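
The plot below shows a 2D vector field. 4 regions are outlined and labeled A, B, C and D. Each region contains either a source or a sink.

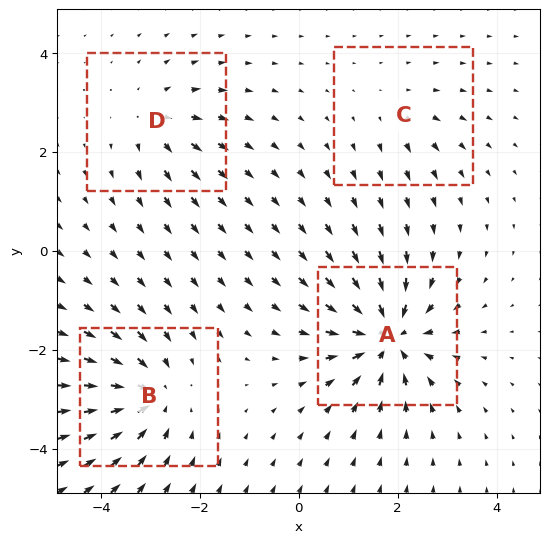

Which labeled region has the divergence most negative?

Divergence at each region's feature centre — A: about -8, B: about -6, C: about +3, D: about +4. Region A is most negative.

A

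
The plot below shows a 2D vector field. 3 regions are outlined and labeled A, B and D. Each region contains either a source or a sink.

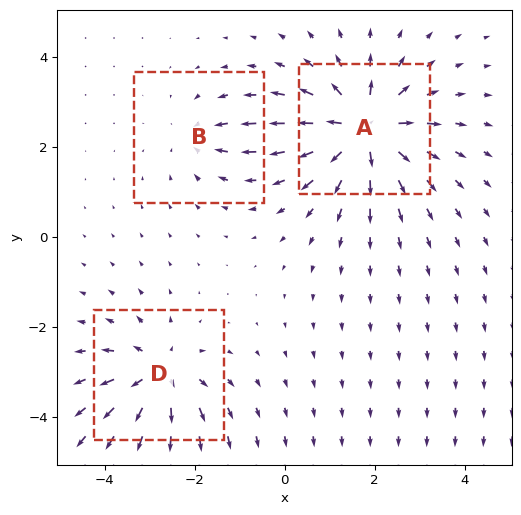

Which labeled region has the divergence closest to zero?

B

Divergence at each region's feature centre — A: about +6, B: about -2, D: about +4. Region B is closest to zero.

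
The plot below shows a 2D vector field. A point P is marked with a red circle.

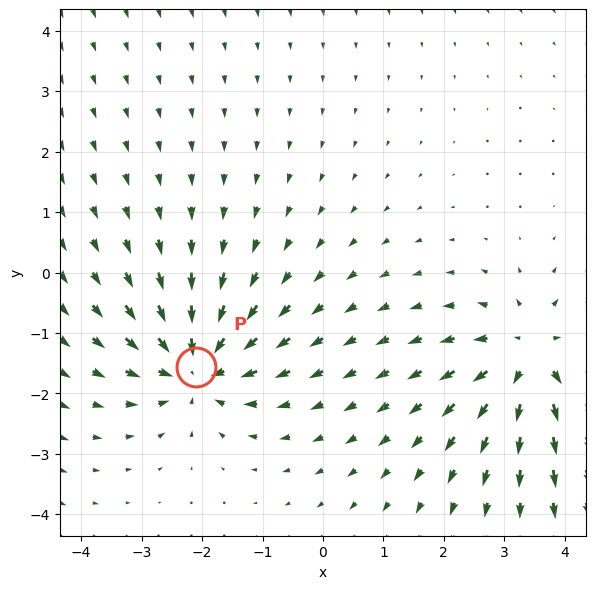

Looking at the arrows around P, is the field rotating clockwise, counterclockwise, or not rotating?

not rotating

Near P at (-2.1, -1.6) the arrows show no circulation. The curl there is ≈0.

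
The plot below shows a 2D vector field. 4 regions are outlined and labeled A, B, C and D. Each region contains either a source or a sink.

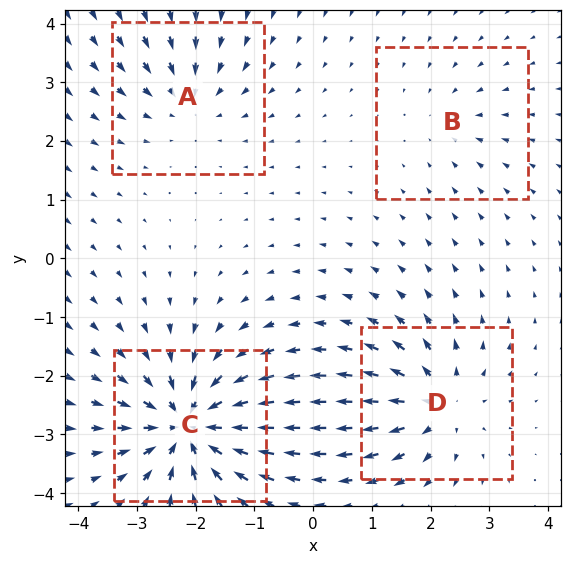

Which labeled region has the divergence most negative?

Divergence at each region's feature centre — A: about -4, B: about -2, C: about -8, D: about +6. Region C is most negative.

C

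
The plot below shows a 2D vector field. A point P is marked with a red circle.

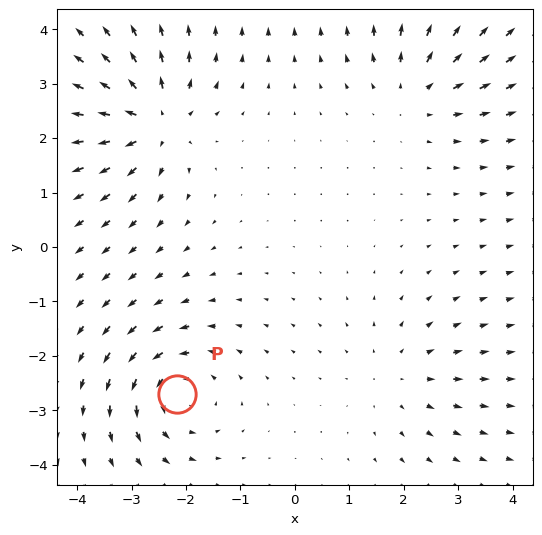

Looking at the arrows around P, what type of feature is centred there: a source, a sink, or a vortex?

vortex

At P (-2.2, -2.7) the arrows circulate counterclockwise. Divergence ≈0, curl about +5 — near-zero divergence with nonzero curl is a vortex.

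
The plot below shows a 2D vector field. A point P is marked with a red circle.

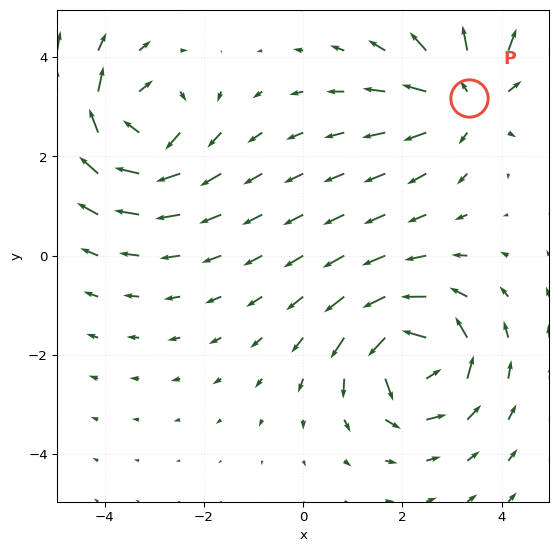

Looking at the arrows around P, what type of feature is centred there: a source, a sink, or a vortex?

source

At P (3.3, 3.2) the arrows spread outward. Divergence about +4, curl ≈0 — positive divergence with near-zero curl is a source.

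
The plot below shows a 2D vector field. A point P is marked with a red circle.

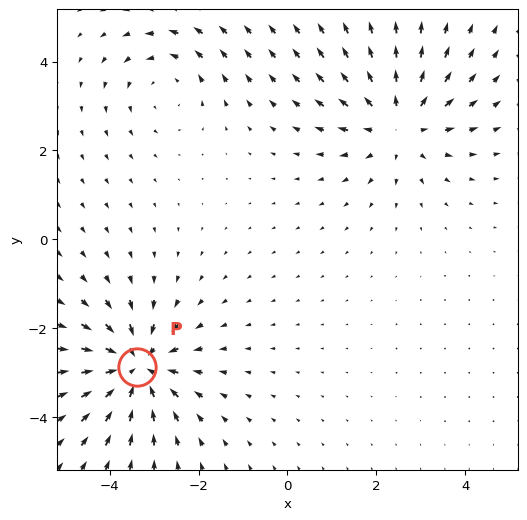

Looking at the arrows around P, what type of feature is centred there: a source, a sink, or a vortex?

At P (-3.4, -2.9) the arrows converge inward. Divergence about -5, curl ≈0 — negative divergence with near-zero curl is a sink.

sink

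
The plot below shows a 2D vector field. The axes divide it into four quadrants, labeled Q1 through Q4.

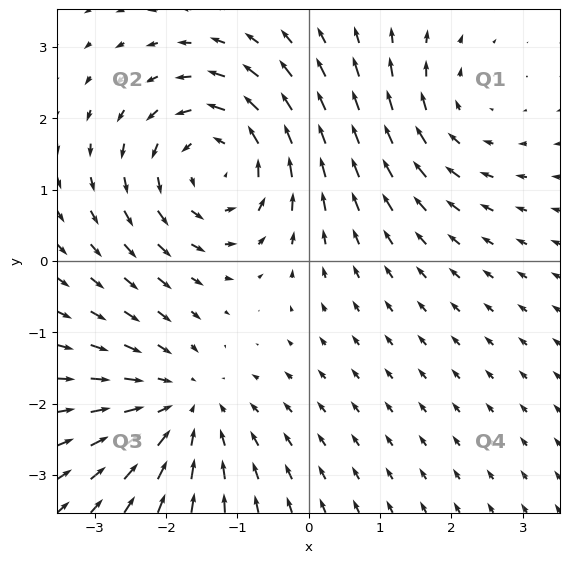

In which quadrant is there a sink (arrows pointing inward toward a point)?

Q3

The sink sits at approximately (-1.8, -2.0), which lies in quadrant Q3. The divergence there is about -3, negative as expected for a sink.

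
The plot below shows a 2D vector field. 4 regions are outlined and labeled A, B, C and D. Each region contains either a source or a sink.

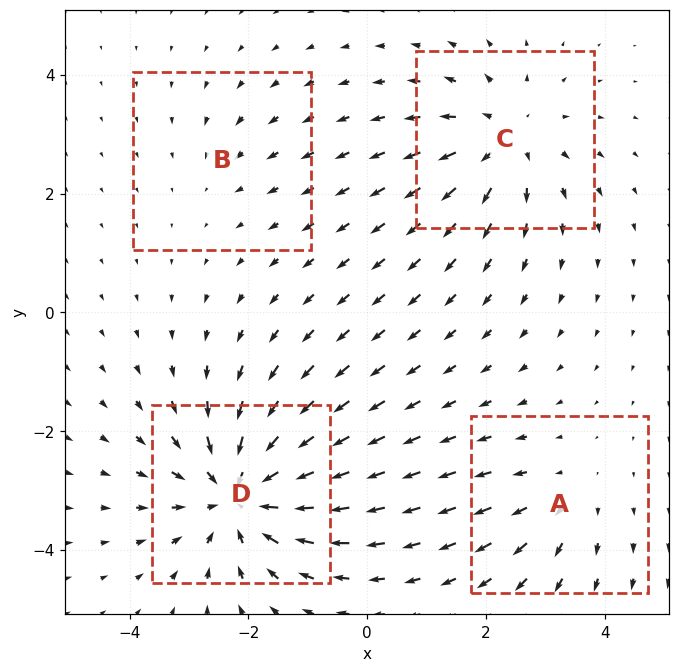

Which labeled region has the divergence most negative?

Divergence at each region's feature centre — A: about +3, B: about -2, C: about +5, D: about -7. Region D is most negative.

D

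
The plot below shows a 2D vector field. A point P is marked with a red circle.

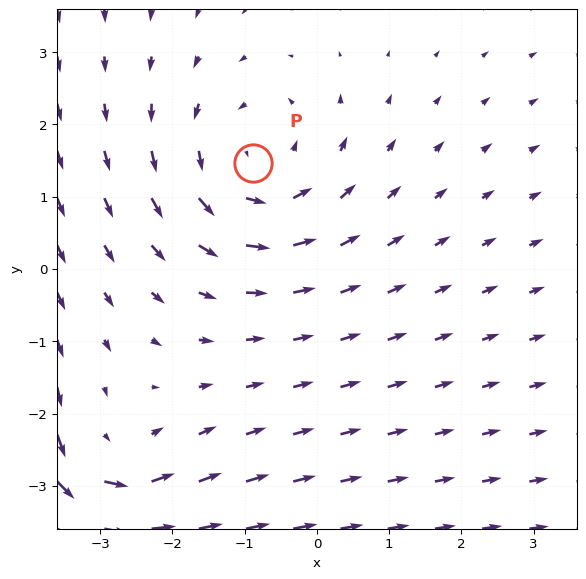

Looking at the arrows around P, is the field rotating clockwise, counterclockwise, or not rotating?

counterclockwise

Near P at (-0.9, 1.5) the arrows circulate counterclockwise. The curl (z-component) there is about +3; positive curl means counterclockwise rotation.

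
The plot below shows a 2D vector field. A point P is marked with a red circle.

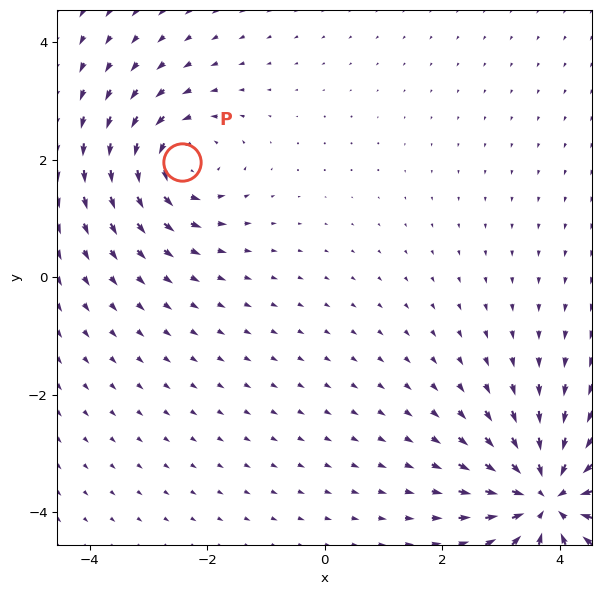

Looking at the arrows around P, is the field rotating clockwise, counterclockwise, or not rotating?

Near P at (-2.4, 1.9) the arrows circulate counterclockwise. The curl (z-component) there is about +3; positive curl means counterclockwise rotation.

counterclockwise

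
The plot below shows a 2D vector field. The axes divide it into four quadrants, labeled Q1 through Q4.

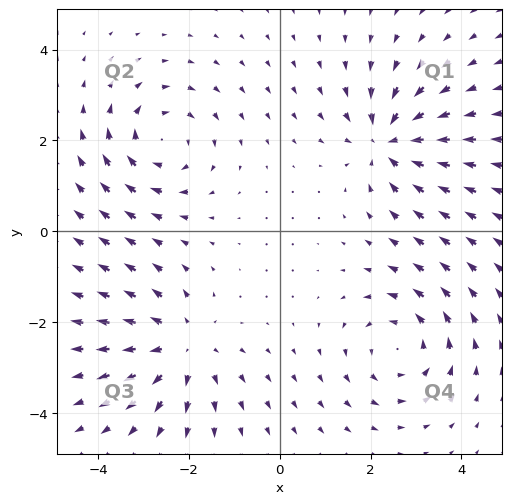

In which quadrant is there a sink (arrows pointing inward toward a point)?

The sink sits at approximately (2.4, 2.0), which lies in quadrant Q1. The divergence there is about -6, negative as expected for a sink.

Q1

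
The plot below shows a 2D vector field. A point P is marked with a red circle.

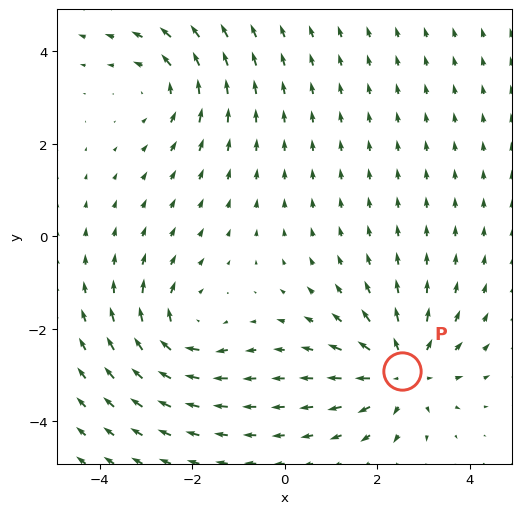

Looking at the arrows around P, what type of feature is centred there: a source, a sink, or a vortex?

At P (2.5, -2.9) the arrows spread outward. Divergence about +4, curl ≈0 — positive divergence with near-zero curl is a source.

source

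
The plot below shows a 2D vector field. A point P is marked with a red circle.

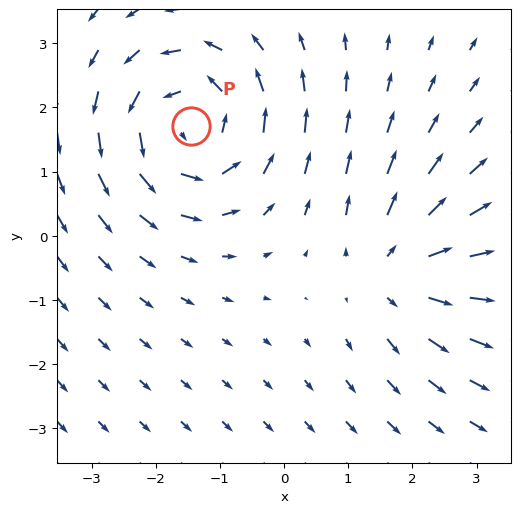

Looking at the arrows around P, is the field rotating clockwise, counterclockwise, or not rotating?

counterclockwise

Near P at (-1.5, 1.7) the arrows circulate counterclockwise. The curl (z-component) there is about +5; positive curl means counterclockwise rotation.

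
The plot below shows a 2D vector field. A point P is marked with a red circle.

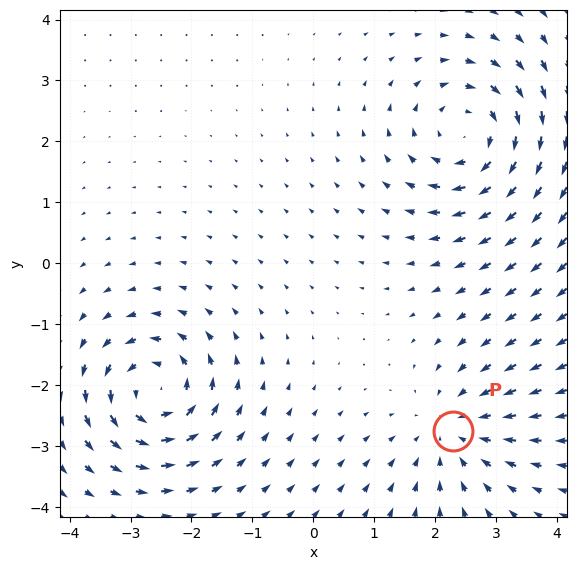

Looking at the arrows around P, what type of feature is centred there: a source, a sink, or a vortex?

sink

At P (2.3, -2.8) the arrows converge inward. Divergence about -3, curl ≈0 — negative divergence with near-zero curl is a sink.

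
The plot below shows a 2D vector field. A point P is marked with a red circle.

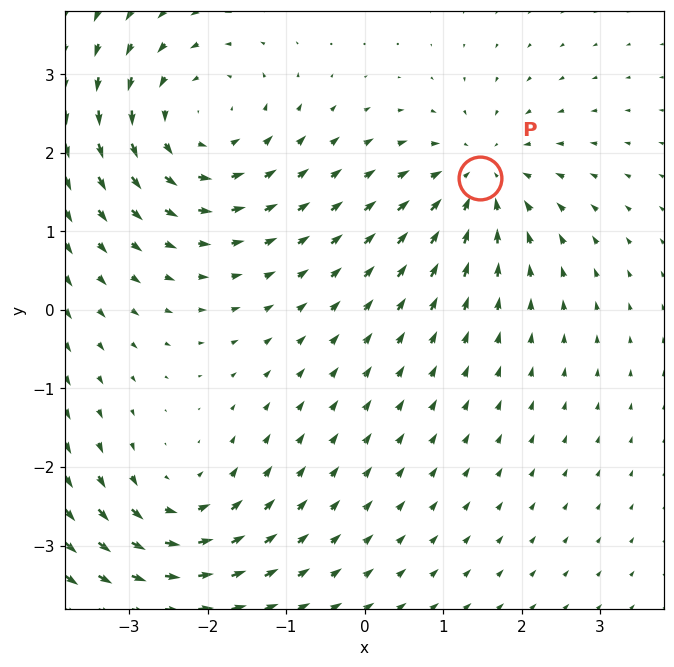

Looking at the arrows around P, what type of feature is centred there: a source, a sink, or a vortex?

sink

At P (1.5, 1.7) the arrows converge inward. Divergence about -4, curl ≈0 — negative divergence with near-zero curl is a sink.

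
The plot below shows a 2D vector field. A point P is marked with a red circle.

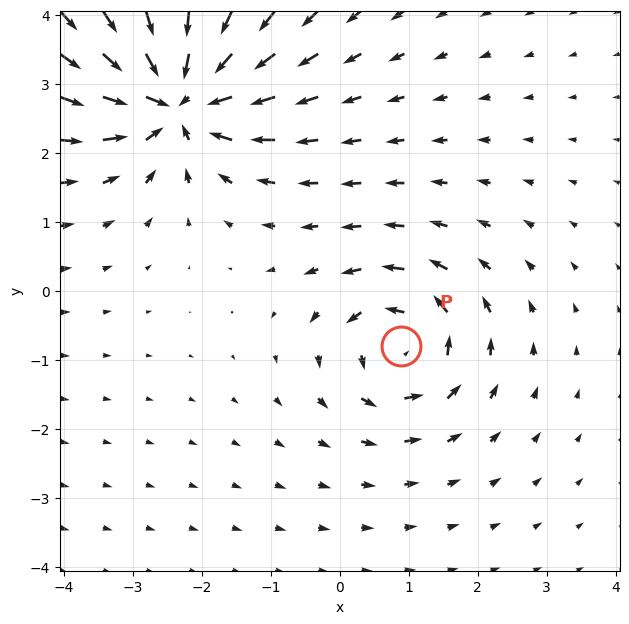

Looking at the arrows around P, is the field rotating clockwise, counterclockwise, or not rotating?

Near P at (0.9, -0.8) the arrows circulate counterclockwise. The curl (z-component) there is about +4; positive curl means counterclockwise rotation.

counterclockwise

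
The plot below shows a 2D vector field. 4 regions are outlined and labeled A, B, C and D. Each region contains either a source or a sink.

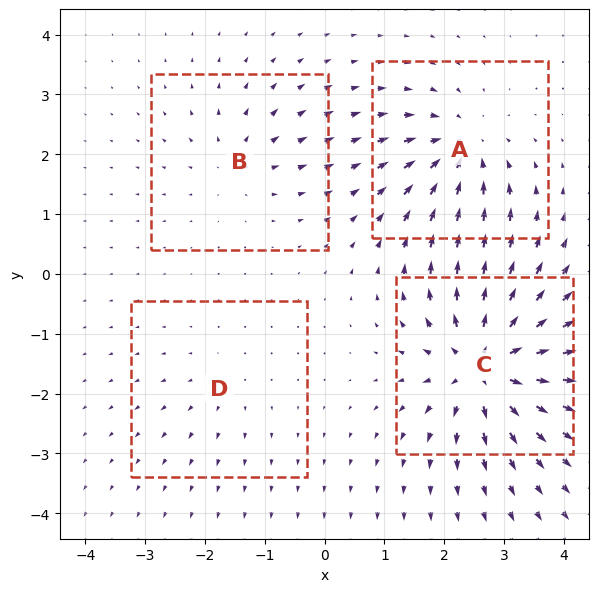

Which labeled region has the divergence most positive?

Divergence at each region's feature centre — A: about -6, B: about +4, C: about +9, D: about +2. Region C is most positive.

C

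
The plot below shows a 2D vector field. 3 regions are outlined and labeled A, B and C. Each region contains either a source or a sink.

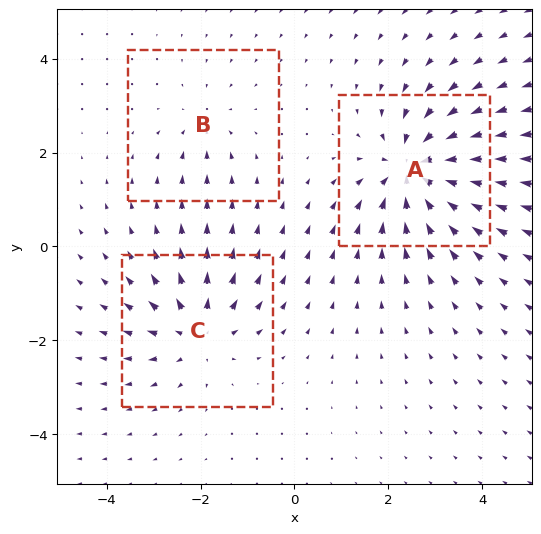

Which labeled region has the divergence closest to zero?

Divergence at each region's feature centre — A: about -5, B: about -2, C: about +4. Region B is closest to zero.

B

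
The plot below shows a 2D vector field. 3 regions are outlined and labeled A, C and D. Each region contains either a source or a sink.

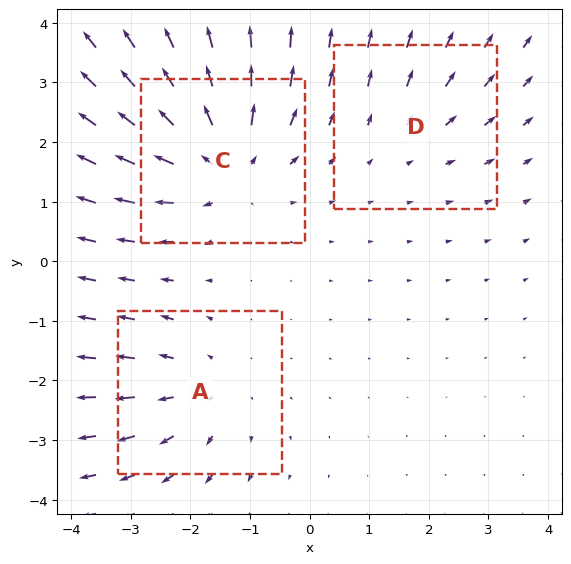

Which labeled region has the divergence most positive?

C

Divergence at each region's feature centre — A: about +3, C: about +5, D: about +2. Region C is most positive.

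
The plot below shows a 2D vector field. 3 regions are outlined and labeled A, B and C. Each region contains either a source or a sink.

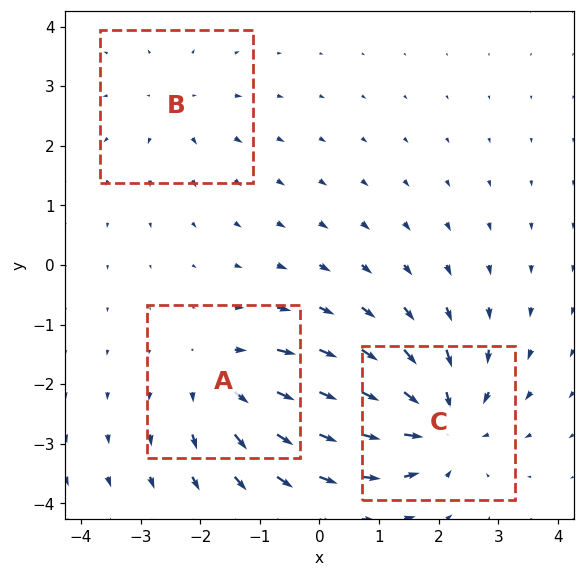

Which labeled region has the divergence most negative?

C

Divergence at each region's feature centre — A: about +3, B: about +2, C: about -5. Region C is most negative.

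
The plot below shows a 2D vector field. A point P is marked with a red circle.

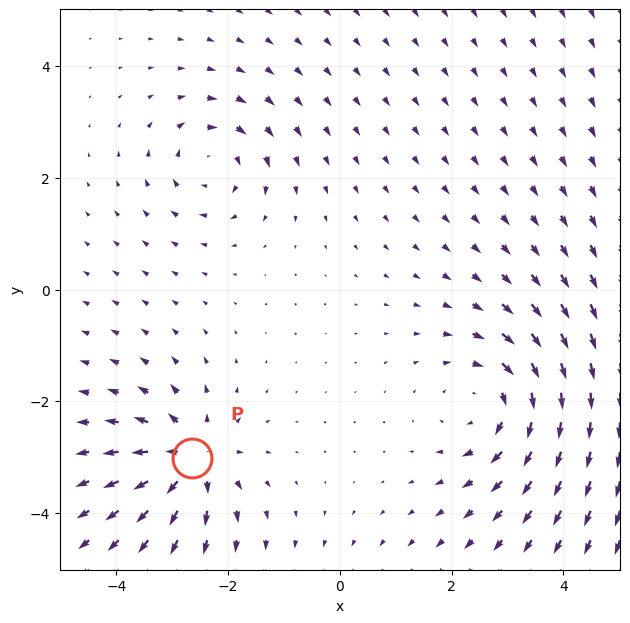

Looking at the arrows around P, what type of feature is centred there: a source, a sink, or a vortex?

source

At P (-2.7, -3.0) the arrows spread outward. Divergence about +5, curl ≈0 — positive divergence with near-zero curl is a source.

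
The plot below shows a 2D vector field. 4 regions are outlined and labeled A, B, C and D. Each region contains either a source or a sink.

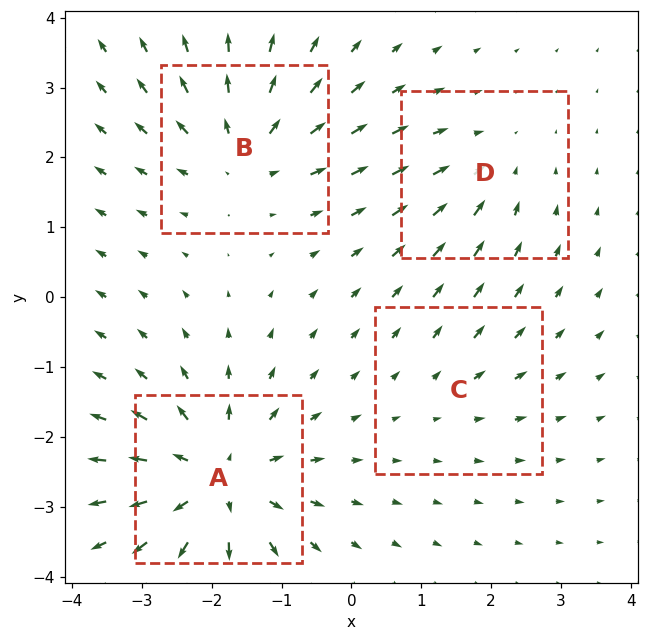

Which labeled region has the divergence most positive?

Divergence at each region's feature centre — A: about +8, B: about +5, C: about +2, D: about -3. Region A is most positive.

A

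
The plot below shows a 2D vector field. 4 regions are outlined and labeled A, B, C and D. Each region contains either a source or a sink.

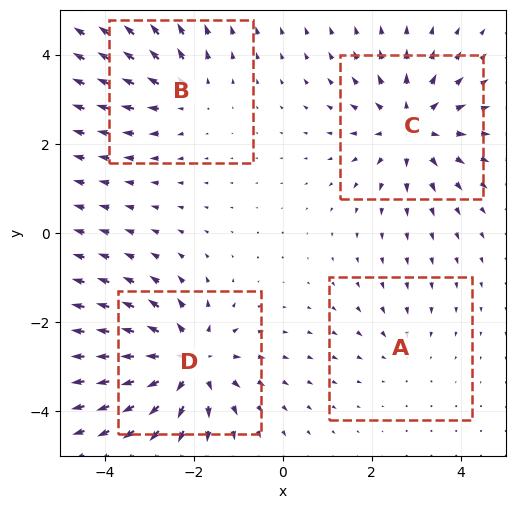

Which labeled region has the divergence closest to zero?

A

Divergence at each region's feature centre — A: about -2, B: about +3, C: about +5, D: about +6. Region A is closest to zero.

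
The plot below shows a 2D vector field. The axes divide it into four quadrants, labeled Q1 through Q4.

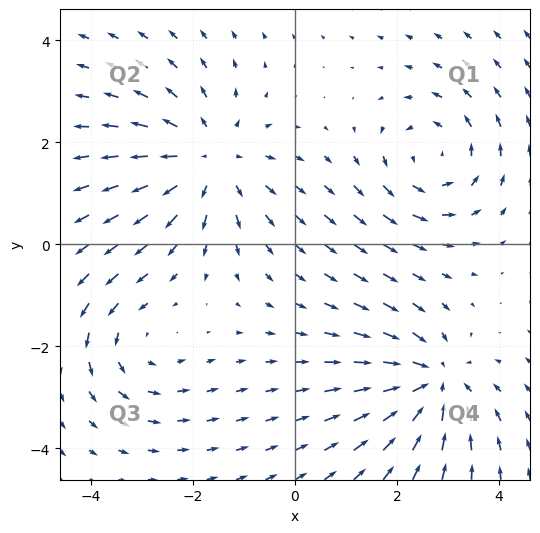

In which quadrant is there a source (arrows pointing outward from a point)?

Q2

The source sits at approximately (-1.7, 1.6), which lies in quadrant Q2. The divergence there is about +3, positive as expected for a source.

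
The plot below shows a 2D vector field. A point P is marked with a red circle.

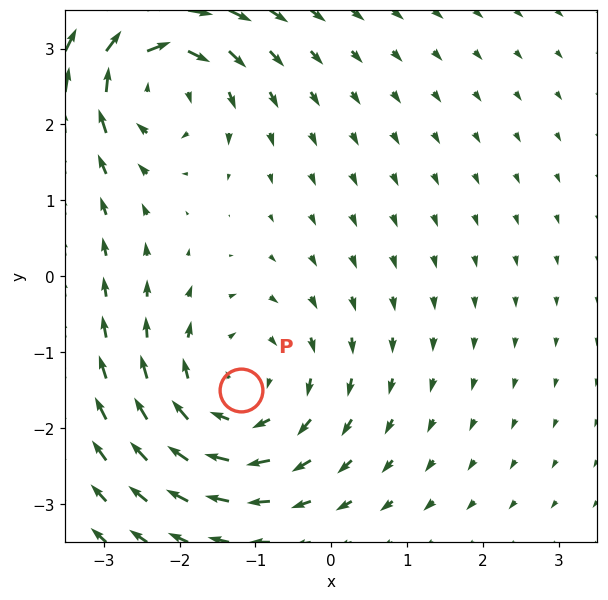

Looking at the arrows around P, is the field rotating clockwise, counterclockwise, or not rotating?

clockwise

Near P at (-1.2, -1.5) the arrows circulate clockwise. The curl (z-component) there is about -3; negative curl means clockwise rotation.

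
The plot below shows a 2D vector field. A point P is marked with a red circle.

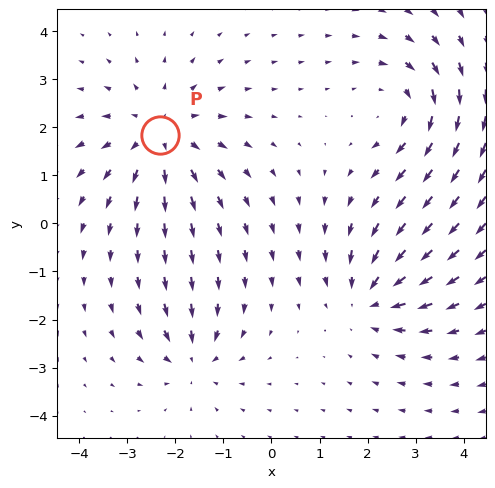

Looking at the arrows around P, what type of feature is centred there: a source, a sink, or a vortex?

At P (-2.3, 1.8) the arrows spread outward. Divergence about +4, curl ≈0 — positive divergence with near-zero curl is a source.

source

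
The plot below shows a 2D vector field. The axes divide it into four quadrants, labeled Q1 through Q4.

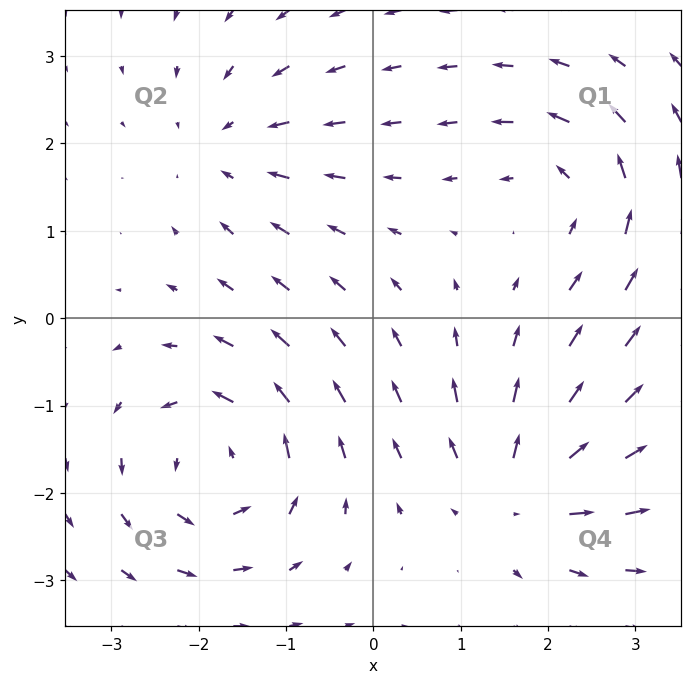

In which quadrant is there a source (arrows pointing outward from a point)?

The source sits at approximately (1.7, -2.0), which lies in quadrant Q4. The divergence there is about +5, positive as expected for a source.

Q4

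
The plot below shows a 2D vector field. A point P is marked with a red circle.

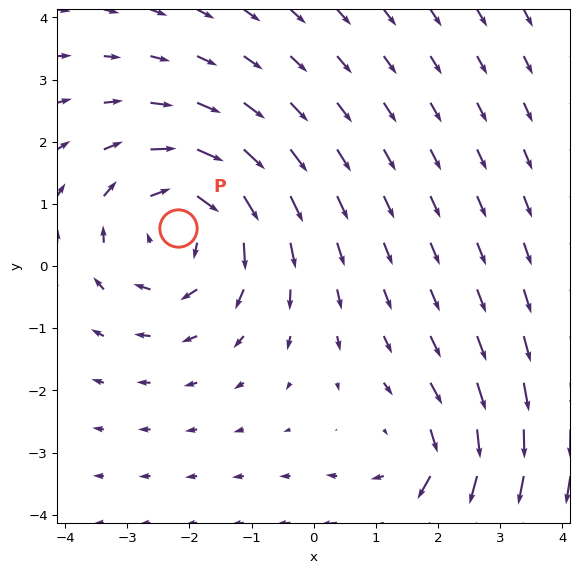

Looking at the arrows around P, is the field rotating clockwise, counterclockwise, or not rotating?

Near P at (-2.2, 0.6) the arrows circulate clockwise. The curl (z-component) there is about -4; negative curl means clockwise rotation.

clockwise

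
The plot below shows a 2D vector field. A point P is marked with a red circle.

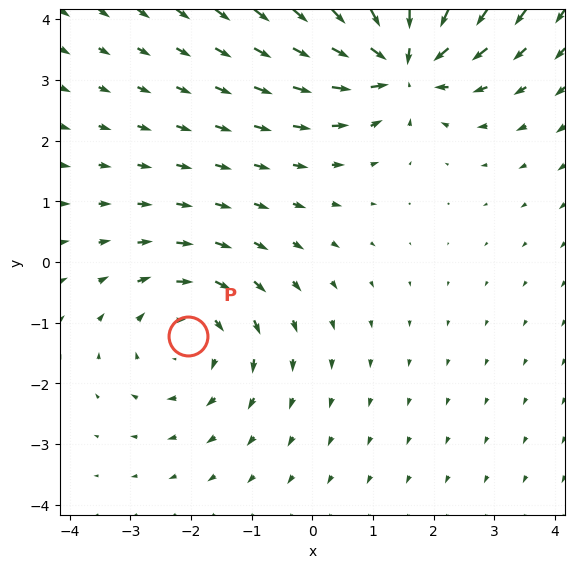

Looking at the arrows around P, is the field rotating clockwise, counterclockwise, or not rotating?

clockwise

Near P at (-2.0, -1.2) the arrows circulate clockwise. The curl (z-component) there is about -3; negative curl means clockwise rotation.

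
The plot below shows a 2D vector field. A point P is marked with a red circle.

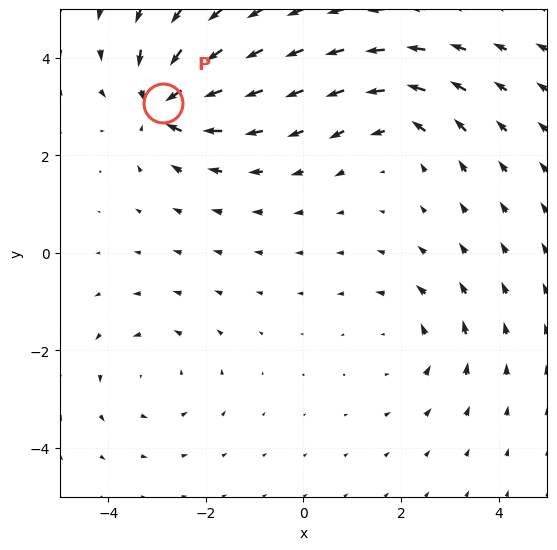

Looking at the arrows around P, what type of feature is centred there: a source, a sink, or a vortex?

sink

At P (-2.9, 3.1) the arrows converge inward. Divergence about -7, curl ≈0 — negative divergence with near-zero curl is a sink.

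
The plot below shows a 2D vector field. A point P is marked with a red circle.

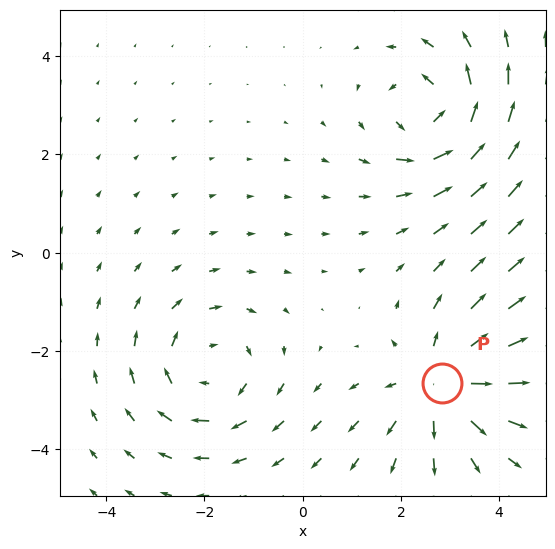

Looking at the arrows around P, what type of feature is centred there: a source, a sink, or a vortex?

source

At P (2.8, -2.7) the arrows spread outward. Divergence about +4, curl ≈0 — positive divergence with near-zero curl is a source.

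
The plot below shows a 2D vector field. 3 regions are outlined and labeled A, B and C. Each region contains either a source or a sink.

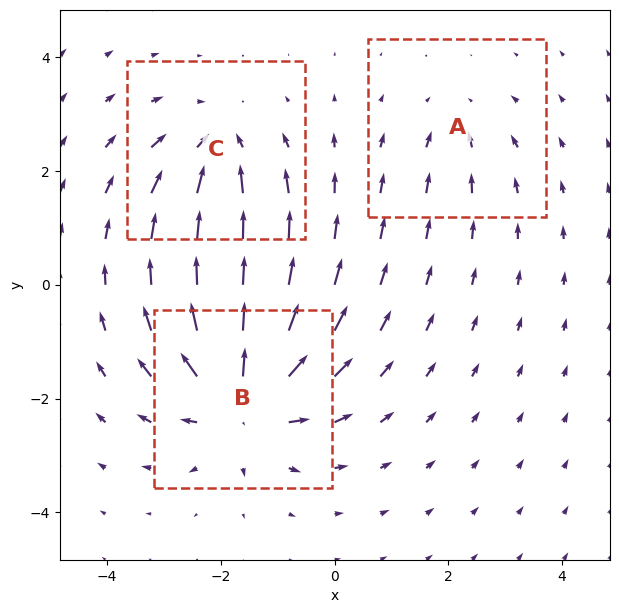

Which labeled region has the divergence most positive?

Divergence at each region's feature centre — A: about -2, B: about +6, C: about -4. Region B is most positive.

B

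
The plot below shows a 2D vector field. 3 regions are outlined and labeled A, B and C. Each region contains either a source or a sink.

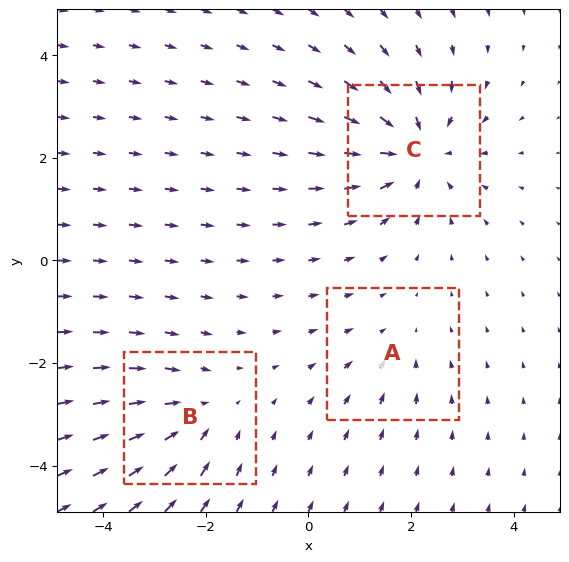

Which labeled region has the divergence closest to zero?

Divergence at each region's feature centre — A: about -2, B: about -3, C: about -5. Region A is closest to zero.

A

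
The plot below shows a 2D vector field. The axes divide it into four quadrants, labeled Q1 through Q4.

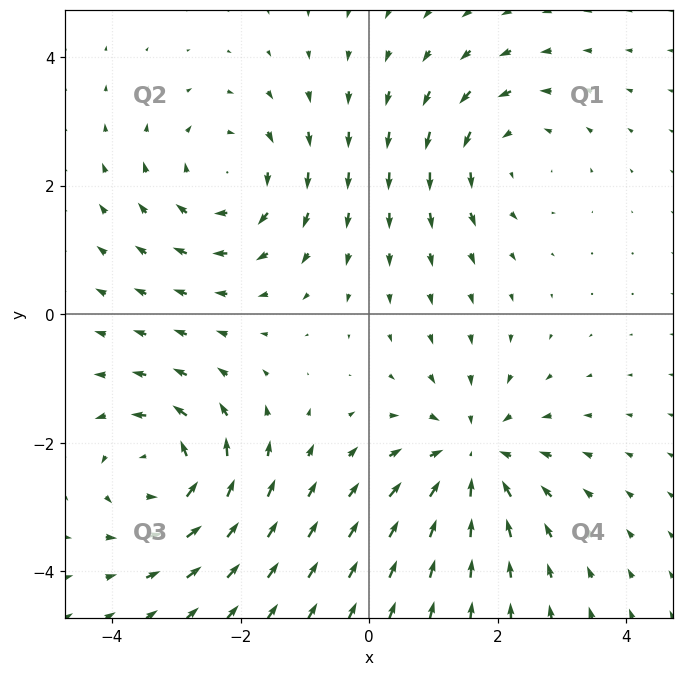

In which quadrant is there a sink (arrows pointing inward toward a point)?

Q4

The sink sits at approximately (1.6, -2.2), which lies in quadrant Q4. The divergence there is about -5, negative as expected for a sink.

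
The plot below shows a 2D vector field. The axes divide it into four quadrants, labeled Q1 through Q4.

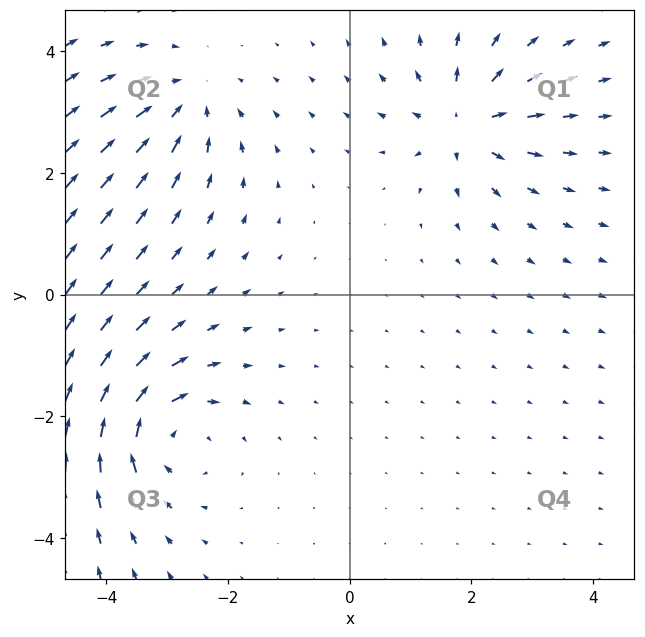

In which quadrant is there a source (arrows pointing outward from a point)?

Q1

The source sits at approximately (1.9, 2.8), which lies in quadrant Q1. The divergence there is about +5, positive as expected for a source.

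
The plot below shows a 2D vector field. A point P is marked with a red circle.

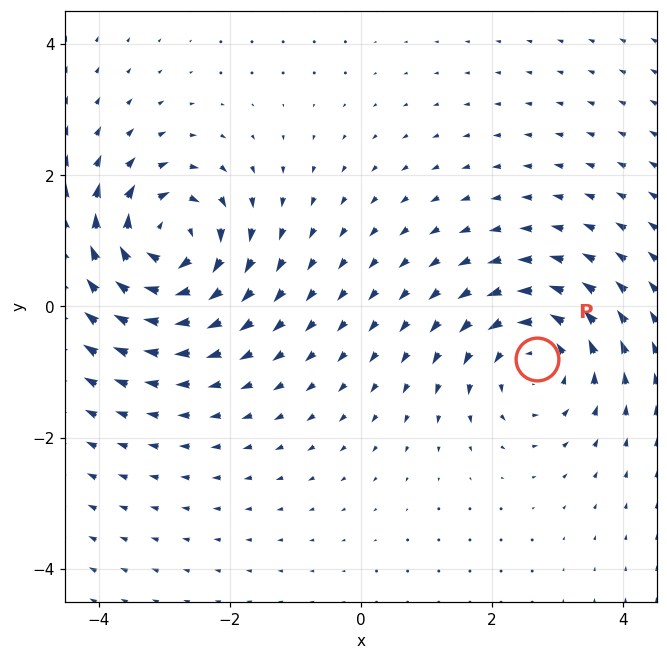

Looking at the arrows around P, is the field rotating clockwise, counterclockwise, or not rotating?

Near P at (2.7, -0.8) the arrows circulate counterclockwise. The curl (z-component) there is about +4; positive curl means counterclockwise rotation.

counterclockwise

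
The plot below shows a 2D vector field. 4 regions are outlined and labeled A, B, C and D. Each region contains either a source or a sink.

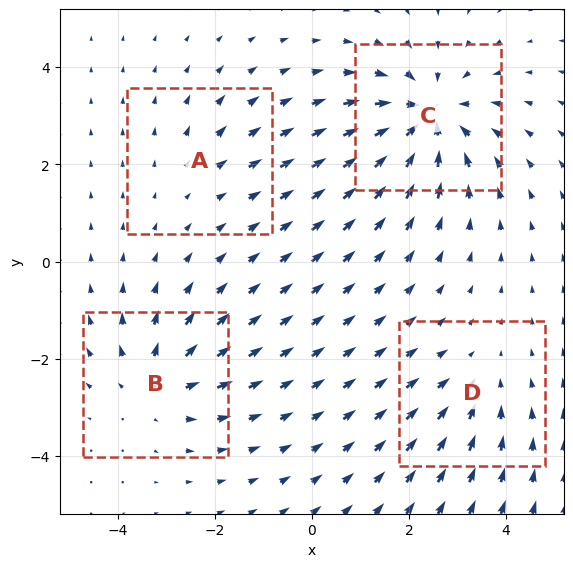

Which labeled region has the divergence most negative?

C

Divergence at each region's feature centre — A: about +2, B: about +4, C: about -6, D: about -3. Region C is most negative.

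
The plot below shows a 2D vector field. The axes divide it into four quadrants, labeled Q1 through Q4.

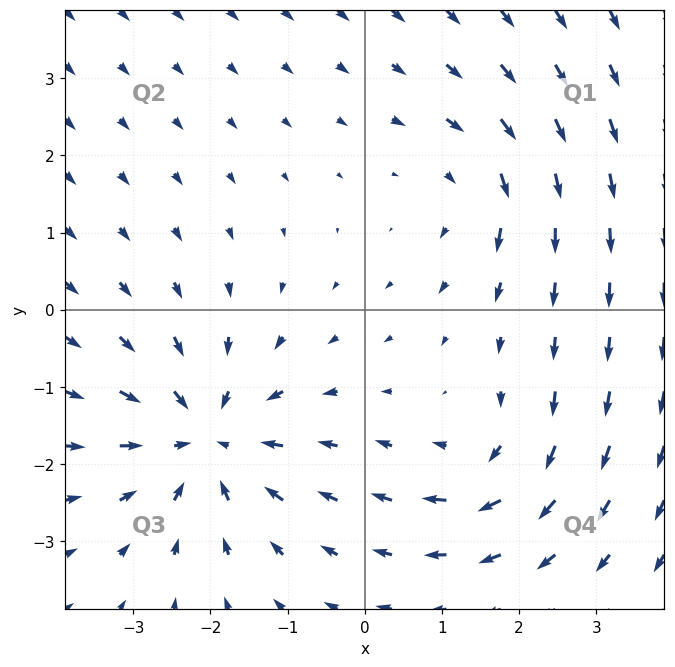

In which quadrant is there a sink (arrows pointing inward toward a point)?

The sink sits at approximately (-2.1, -1.7), which lies in quadrant Q3. The divergence there is about -5, negative as expected for a sink.

Q3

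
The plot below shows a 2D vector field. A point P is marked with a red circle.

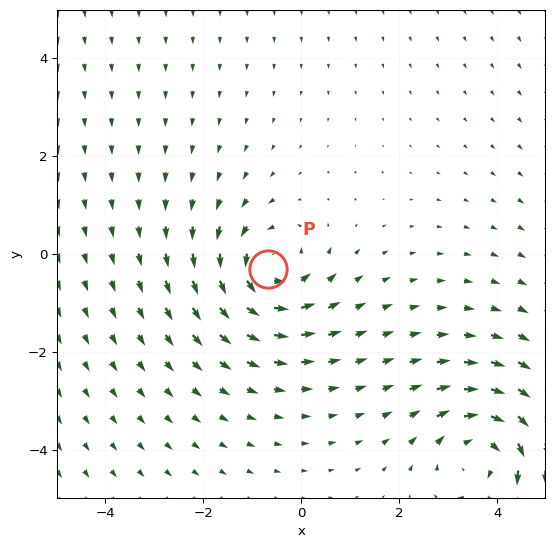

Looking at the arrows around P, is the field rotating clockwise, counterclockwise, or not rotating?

Near P at (-0.7, -0.3) the arrows circulate counterclockwise. The curl (z-component) there is about +4; positive curl means counterclockwise rotation.

counterclockwise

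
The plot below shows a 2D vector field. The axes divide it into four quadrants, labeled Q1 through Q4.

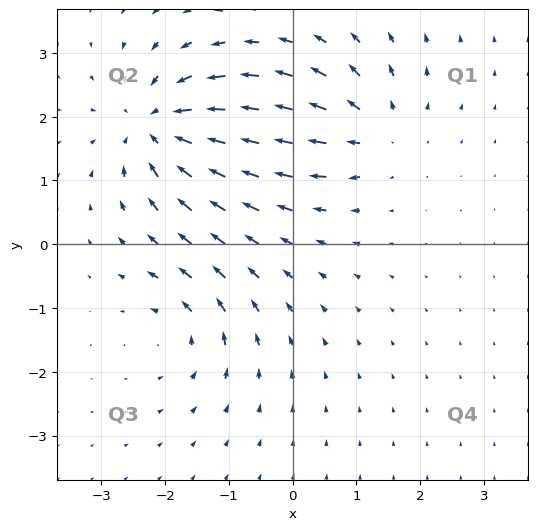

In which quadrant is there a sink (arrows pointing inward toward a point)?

The sink sits at approximately (-2.1, 1.8), which lies in quadrant Q2. The divergence there is about -6, negative as expected for a sink.

Q2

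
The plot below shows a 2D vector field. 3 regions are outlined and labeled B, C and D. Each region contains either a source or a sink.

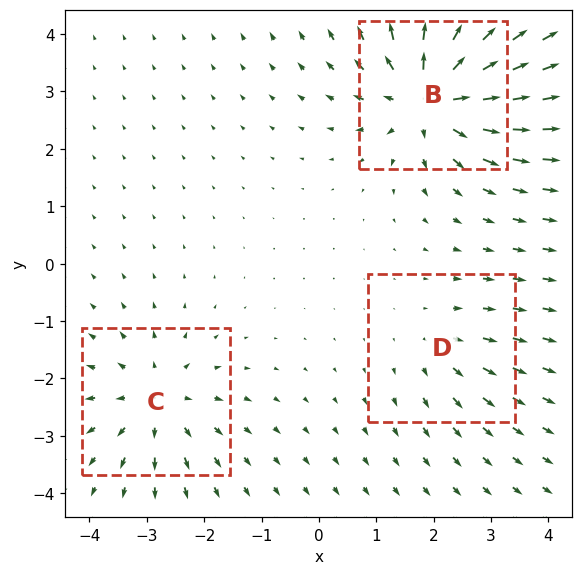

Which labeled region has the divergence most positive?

Divergence at each region's feature centre — B: about +6, C: about +4, D: about +2. Region B is most positive.

B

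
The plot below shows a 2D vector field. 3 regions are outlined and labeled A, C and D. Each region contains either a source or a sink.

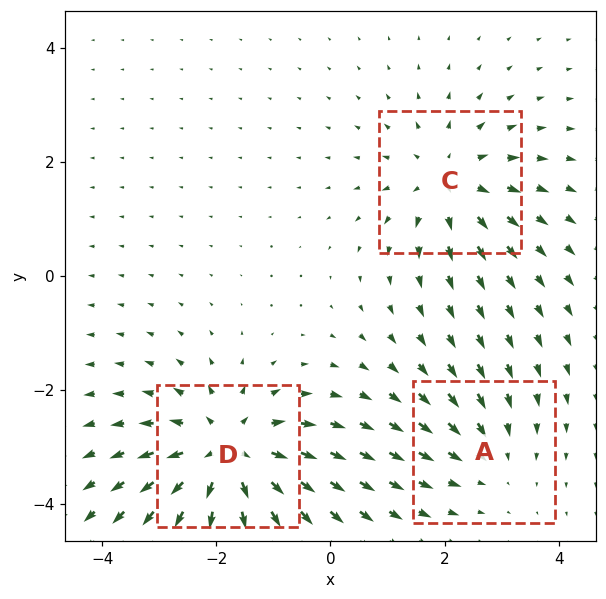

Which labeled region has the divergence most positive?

D

Divergence at each region's feature centre — A: about -2, C: about +3, D: about +5. Region D is most positive.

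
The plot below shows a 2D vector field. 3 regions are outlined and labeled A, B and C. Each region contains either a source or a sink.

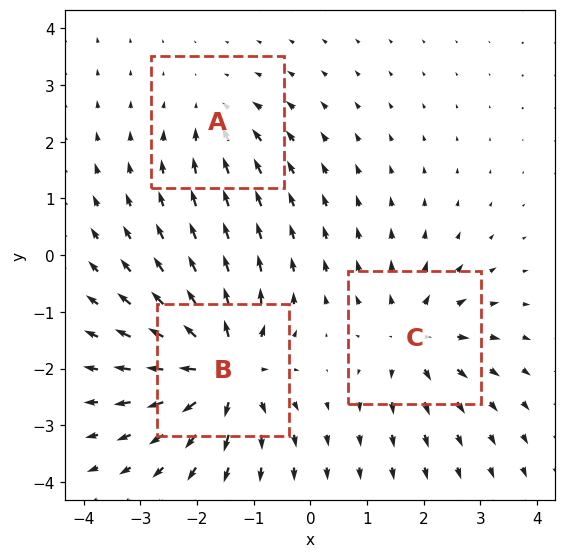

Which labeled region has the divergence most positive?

Divergence at each region's feature centre — A: about -2, B: about +6, C: about +4. Region B is most positive.

B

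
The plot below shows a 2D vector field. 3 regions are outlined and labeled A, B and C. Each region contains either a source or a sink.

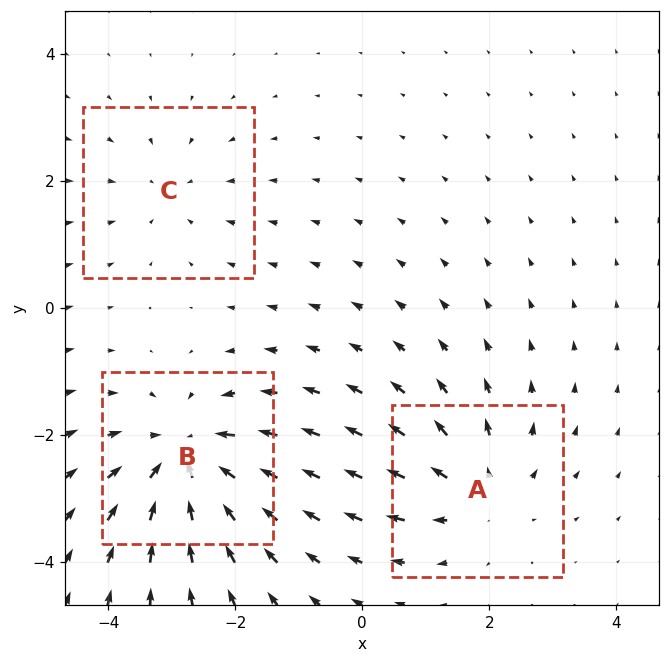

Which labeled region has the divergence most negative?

B

Divergence at each region's feature centre — A: about +3, B: about -5, C: about -2. Region B is most negative.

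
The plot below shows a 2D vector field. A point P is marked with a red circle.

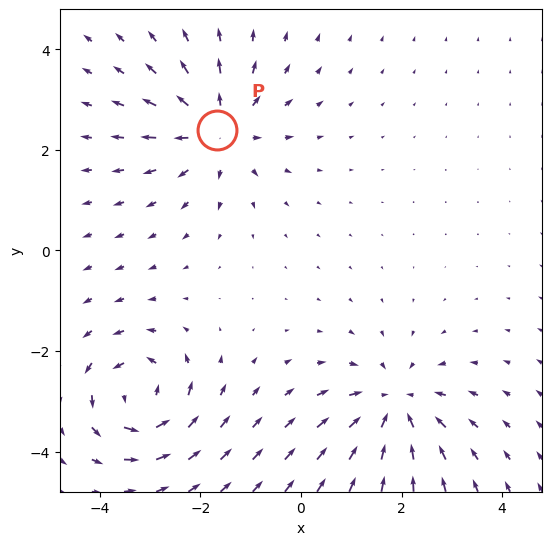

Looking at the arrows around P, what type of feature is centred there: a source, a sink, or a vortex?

At P (-1.7, 2.4) the arrows spread outward. Divergence about +5, curl ≈0 — positive divergence with near-zero curl is a source.

source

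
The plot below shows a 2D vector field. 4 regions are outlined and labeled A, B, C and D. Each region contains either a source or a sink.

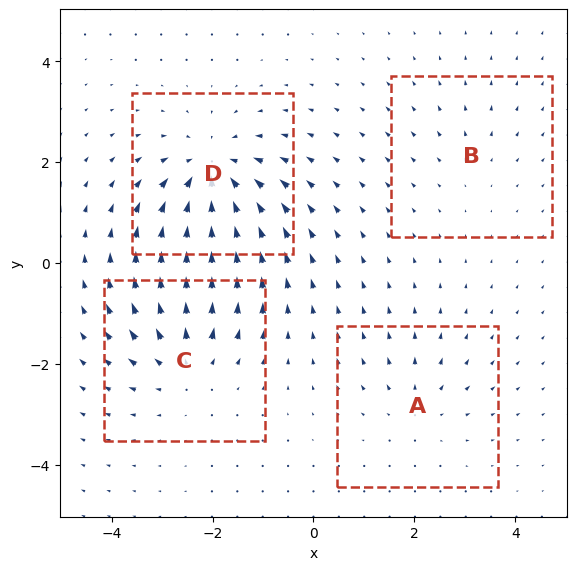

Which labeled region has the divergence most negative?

D

Divergence at each region's feature centre — A: about +3, B: about +2, C: about +5, D: about -7. Region D is most negative.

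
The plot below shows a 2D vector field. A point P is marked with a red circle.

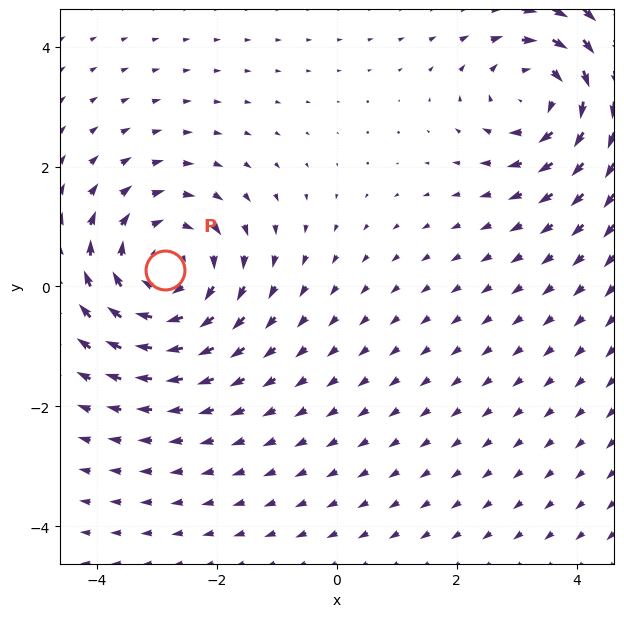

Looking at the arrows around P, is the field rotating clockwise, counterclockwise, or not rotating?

clockwise

Near P at (-2.9, 0.3) the arrows circulate clockwise. The curl (z-component) there is about -4; negative curl means clockwise rotation.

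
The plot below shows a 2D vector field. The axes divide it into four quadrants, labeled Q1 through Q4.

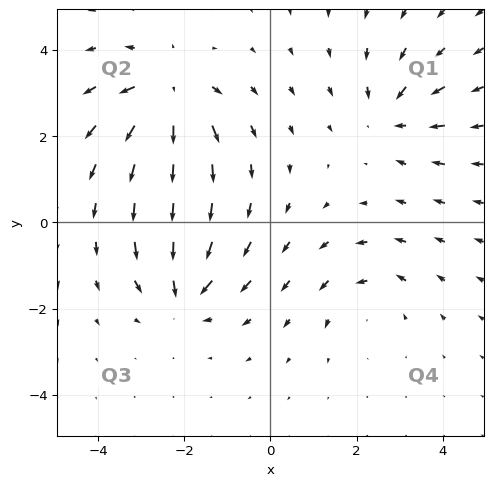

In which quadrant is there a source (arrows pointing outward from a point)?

Q2

The source sits at approximately (-2.4, 3.0), which lies in quadrant Q2. The divergence there is about +5, positive as expected for a source.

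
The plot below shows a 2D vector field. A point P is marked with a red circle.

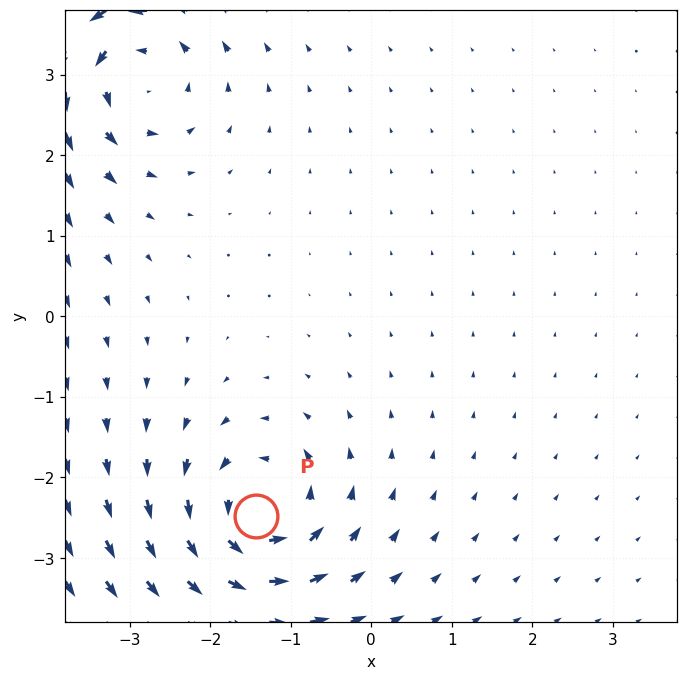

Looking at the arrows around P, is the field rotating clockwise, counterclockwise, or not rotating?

counterclockwise

Near P at (-1.4, -2.5) the arrows circulate counterclockwise. The curl (z-component) there is about +5; positive curl means counterclockwise rotation.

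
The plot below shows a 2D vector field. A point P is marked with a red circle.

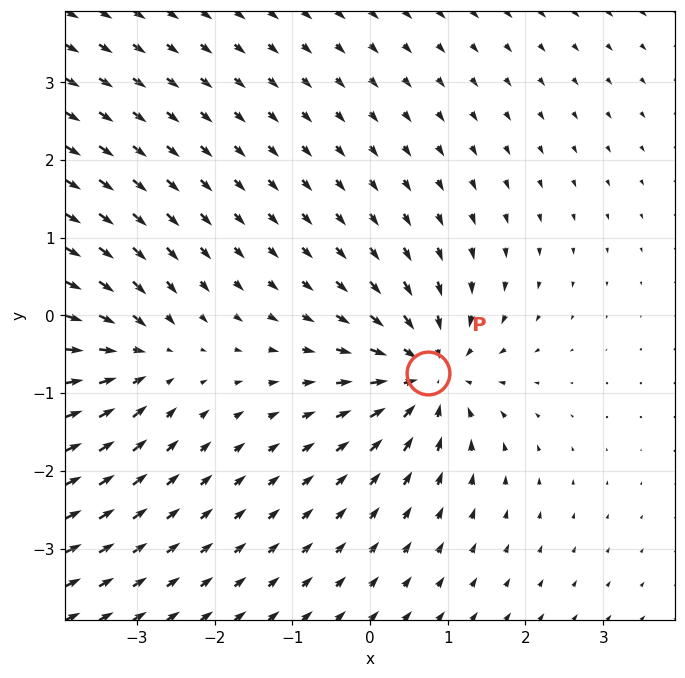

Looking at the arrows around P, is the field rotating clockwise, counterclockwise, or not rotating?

Near P at (0.7, -0.7) the arrows show no circulation. The curl there is ≈0.

not rotating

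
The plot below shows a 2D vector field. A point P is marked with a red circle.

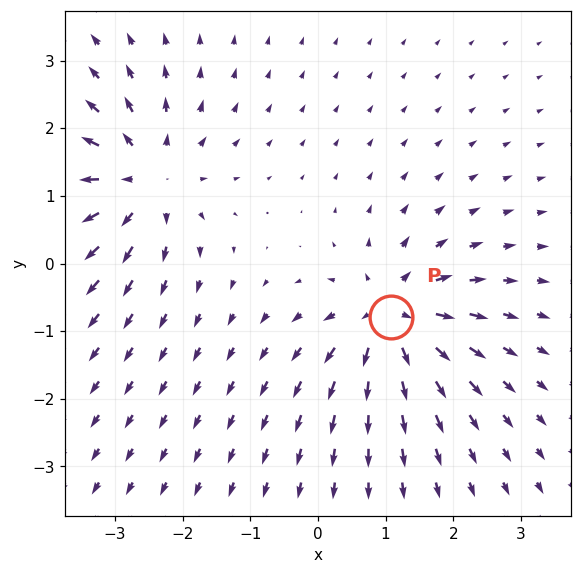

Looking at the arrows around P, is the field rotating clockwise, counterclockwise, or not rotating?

Near P at (1.1, -0.8) the arrows show no circulation. The curl there is ≈0.

not rotating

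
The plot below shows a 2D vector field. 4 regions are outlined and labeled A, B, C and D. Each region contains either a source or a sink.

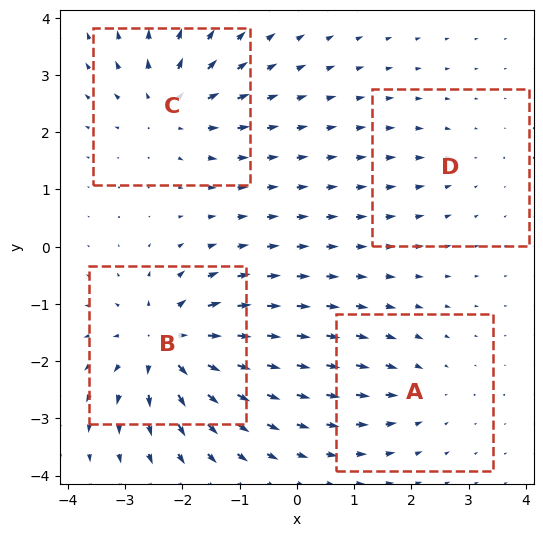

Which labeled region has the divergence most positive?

B

Divergence at each region's feature centre — A: about -4, B: about +9, C: about +6, D: about -2. Region B is most positive.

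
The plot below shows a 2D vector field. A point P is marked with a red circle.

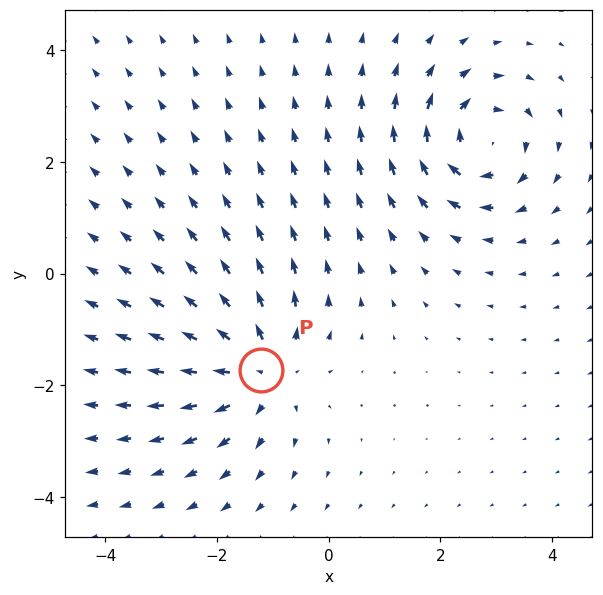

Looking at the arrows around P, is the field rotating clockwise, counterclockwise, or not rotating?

Near P at (-1.2, -1.7) the arrows show no circulation. The curl there is ≈0.

not rotating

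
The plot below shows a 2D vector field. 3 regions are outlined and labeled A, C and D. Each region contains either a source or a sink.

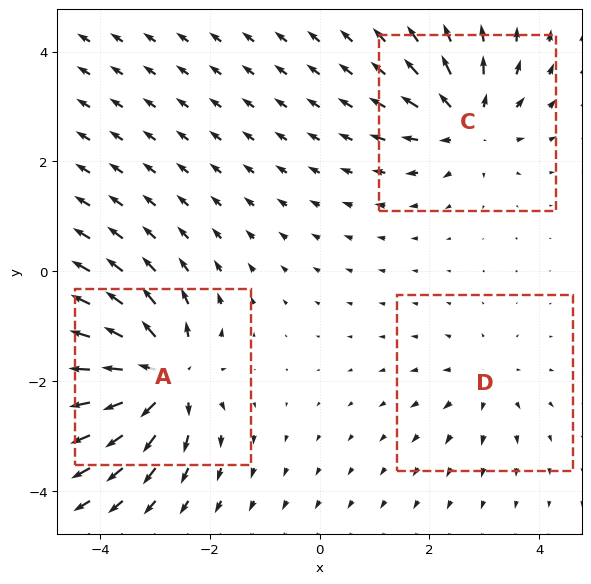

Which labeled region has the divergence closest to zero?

D

Divergence at each region's feature centre — A: about +6, C: about +4, D: about +2. Region D is closest to zero.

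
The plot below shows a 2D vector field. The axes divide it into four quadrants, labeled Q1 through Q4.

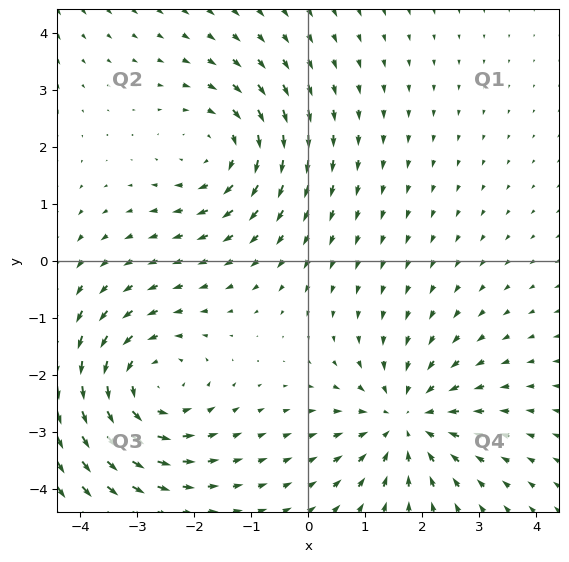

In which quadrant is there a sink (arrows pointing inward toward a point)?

The sink sits at approximately (1.7, -2.8), which lies in quadrant Q4. The divergence there is about -3, negative as expected for a sink.

Q4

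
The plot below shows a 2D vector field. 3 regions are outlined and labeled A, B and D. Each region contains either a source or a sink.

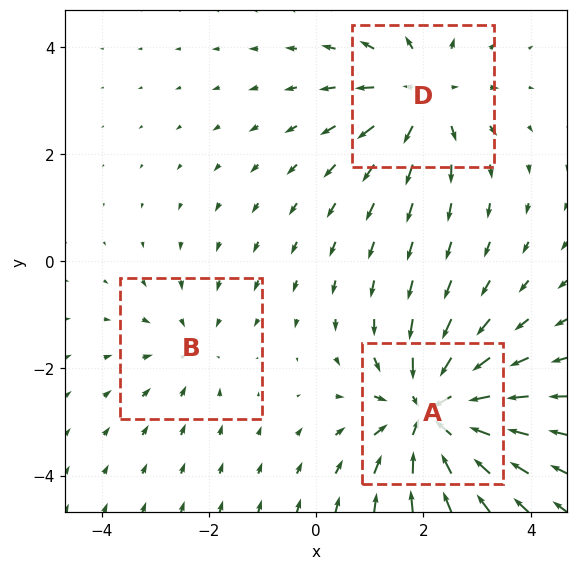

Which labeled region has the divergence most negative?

A

Divergence at each region's feature centre — A: about -5, B: about -2, D: about +3. Region A is most negative.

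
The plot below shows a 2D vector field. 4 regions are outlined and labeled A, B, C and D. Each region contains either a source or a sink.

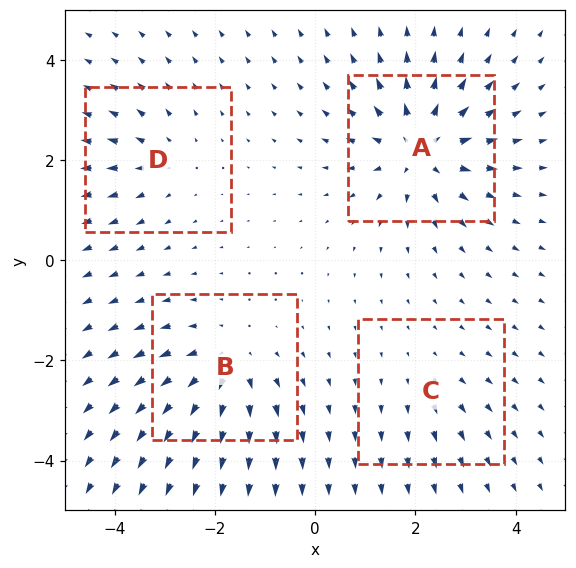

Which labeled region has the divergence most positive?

A

Divergence at each region's feature centre — A: about +7, B: about +5, C: about +2, D: about +3. Region A is most positive.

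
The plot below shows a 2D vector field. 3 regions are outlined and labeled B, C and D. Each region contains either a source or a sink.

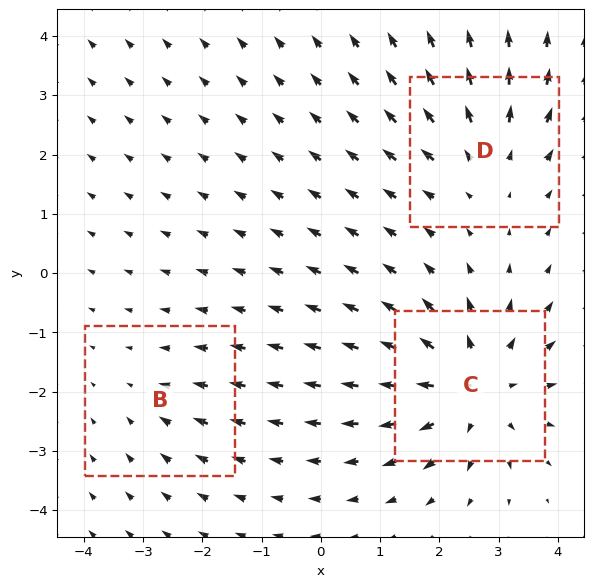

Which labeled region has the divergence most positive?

C

Divergence at each region's feature centre — B: about -2, C: about +5, D: about +3. Region C is most positive.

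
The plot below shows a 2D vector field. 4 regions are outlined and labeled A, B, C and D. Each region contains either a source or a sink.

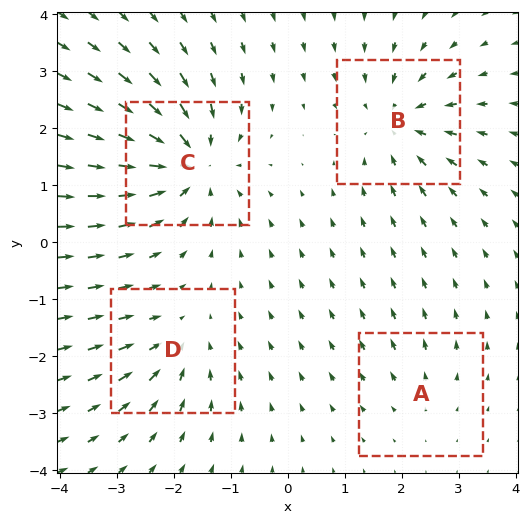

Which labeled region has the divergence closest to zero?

A

Divergence at each region's feature centre — A: about +2, B: about -5, C: about -7, D: about -4. Region A is closest to zero.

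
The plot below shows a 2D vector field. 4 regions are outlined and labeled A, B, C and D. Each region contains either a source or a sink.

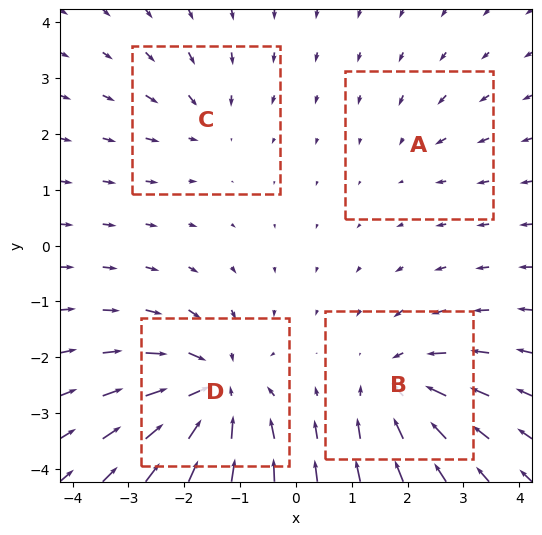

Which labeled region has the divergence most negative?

Divergence at each region's feature centre — A: about -2, B: about -6, C: about -3, D: about -7. Region D is most negative.

D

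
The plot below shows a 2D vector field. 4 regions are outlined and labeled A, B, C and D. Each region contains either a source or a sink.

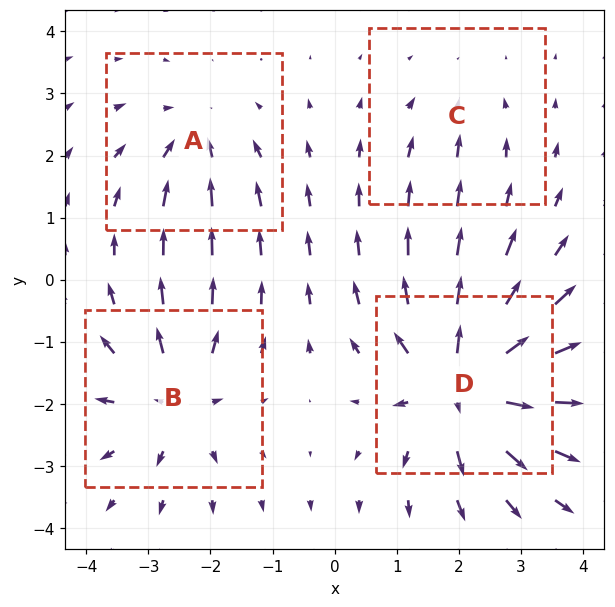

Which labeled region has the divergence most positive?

D

Divergence at each region's feature centre — A: about -4, B: about +5, C: about -2, D: about +8. Region D is most positive.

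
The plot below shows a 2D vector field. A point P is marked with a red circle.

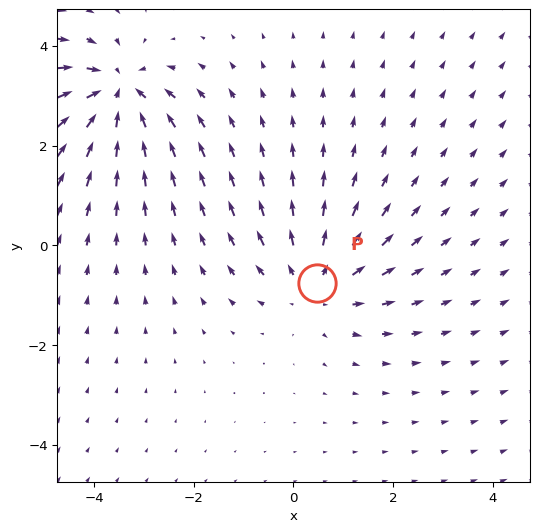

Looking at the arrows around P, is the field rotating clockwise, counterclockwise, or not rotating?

not rotating

Near P at (0.5, -0.8) the arrows show no circulation. The curl there is ≈0.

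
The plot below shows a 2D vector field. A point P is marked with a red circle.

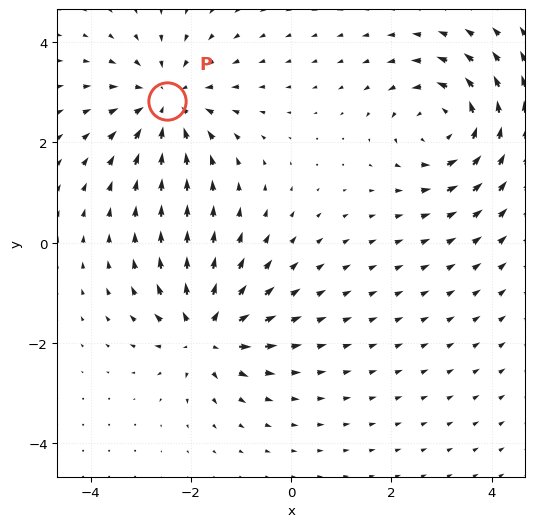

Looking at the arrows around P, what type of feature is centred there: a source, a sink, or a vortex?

At P (-2.5, 2.8) the arrows converge inward. Divergence about -3, curl ≈0 — negative divergence with near-zero curl is a sink.

sink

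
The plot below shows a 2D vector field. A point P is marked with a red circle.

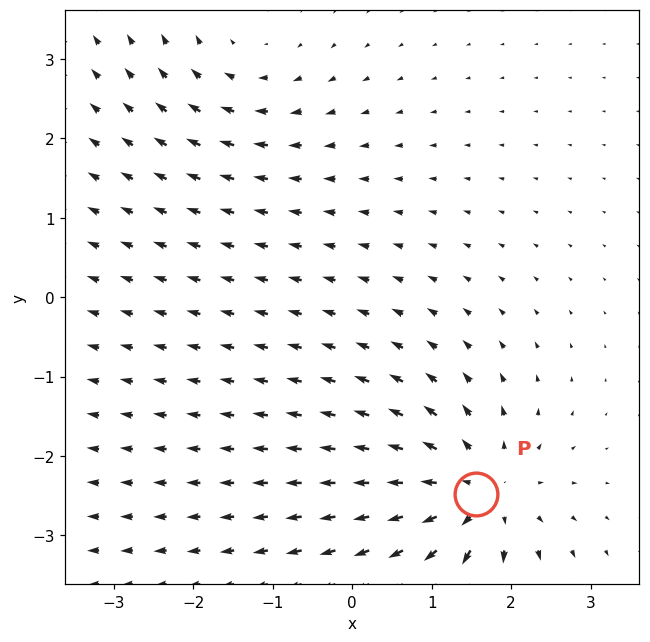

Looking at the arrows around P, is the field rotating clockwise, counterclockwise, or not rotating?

not rotating

Near P at (1.6, -2.5) the arrows show no circulation. The curl there is ≈0.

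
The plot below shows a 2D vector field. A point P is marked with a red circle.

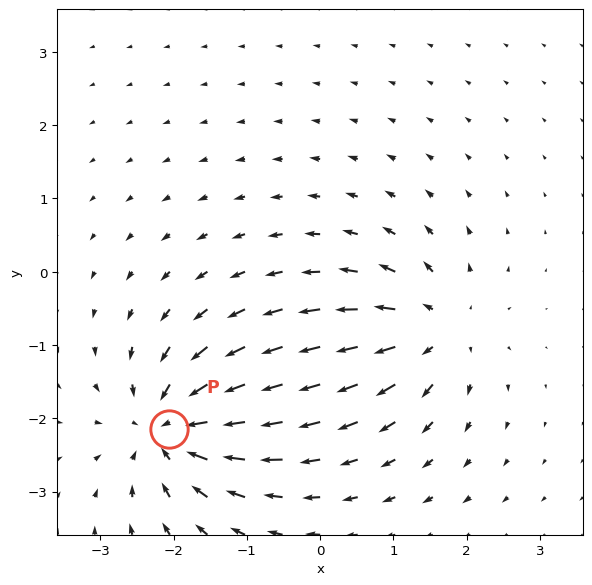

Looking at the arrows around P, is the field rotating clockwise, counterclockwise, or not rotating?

Near P at (-2.1, -2.1) the arrows show no circulation. The curl there is ≈0.

not rotating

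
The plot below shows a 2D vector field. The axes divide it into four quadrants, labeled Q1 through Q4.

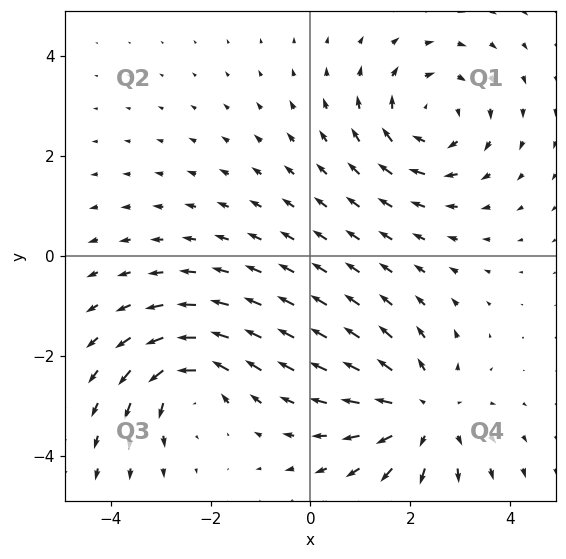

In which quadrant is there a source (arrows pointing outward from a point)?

Q4

The source sits at approximately (2.2, -3.2), which lies in quadrant Q4. The divergence there is about +3, positive as expected for a source.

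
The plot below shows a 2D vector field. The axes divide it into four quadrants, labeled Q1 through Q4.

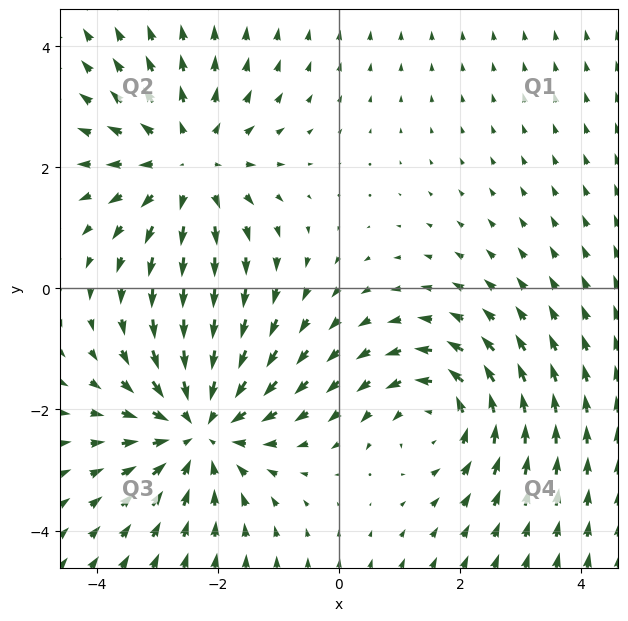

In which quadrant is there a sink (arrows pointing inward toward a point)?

The sink sits at approximately (-2.3, -2.3), which lies in quadrant Q3. The divergence there is about -3, negative as expected for a sink.

Q3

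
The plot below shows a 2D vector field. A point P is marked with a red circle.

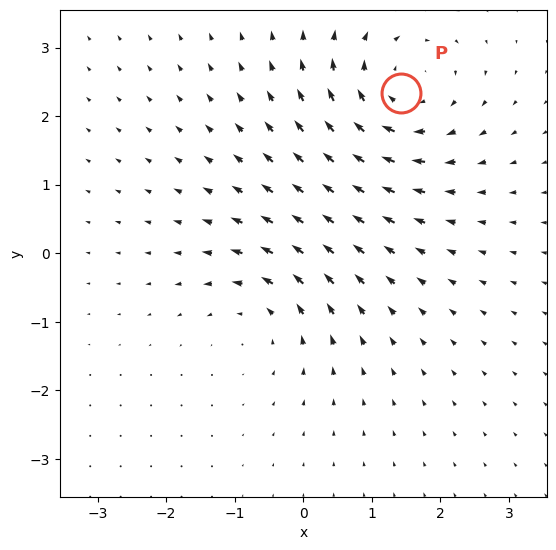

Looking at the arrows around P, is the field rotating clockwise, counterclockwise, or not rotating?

clockwise

Near P at (1.4, 2.3) the arrows circulate clockwise. The curl (z-component) there is about -4; negative curl means clockwise rotation.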